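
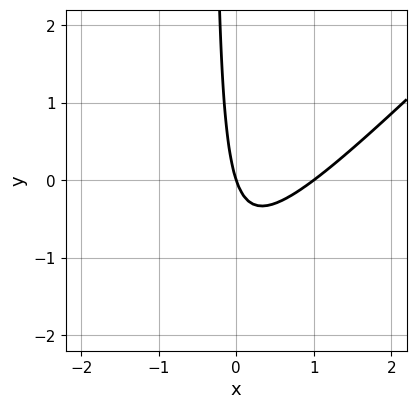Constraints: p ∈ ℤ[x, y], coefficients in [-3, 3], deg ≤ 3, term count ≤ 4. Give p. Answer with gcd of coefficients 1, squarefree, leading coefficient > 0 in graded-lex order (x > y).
3*x^2 - 3*x*y - 3*x - y

deg p = 2. A generic line meets the curve in up to 2 points.
Against the integer gridlines: it meets the y-axis at y = 0 (among the integer gridlines); the x-axis gridline crossings are at x ∈ {0, 1}.
Assembling these constraints gives the stated polynomial.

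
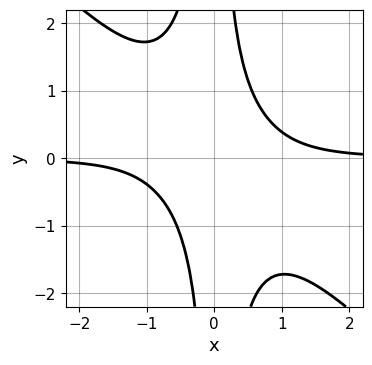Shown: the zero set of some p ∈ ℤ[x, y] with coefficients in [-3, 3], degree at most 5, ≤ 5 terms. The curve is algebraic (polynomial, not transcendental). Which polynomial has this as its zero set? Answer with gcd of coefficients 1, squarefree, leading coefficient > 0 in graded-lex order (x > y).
3*x^3*y + 3*x^2*y^2 + x*y - 2

First, the degree is 4 — no degree-3 curve has this shape.
Then, observable constraints: no y-intercept at any integer in the box; it misses every integer gridline on the x-axis.
Finally, solving for integer coefficients yields p as stated.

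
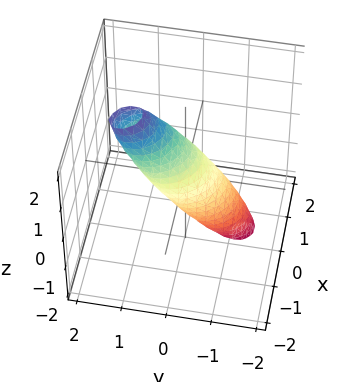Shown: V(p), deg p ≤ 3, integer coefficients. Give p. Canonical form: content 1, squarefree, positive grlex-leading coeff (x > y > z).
(a) The degree is 2 — the shape is more complex than any degree-1 surface.
(b) Against the integer gridlines: among the integer gridlines, it crosses the z-axis at z ∈ {-1, 1}.
(c) Assembling these constraints gives the stated polynomial.

3*x^2 + 2*x*y + 3*y^2 - 3*y*z + z^2 - 1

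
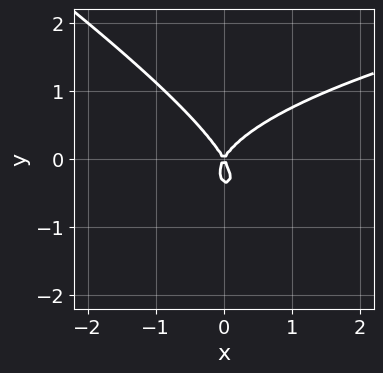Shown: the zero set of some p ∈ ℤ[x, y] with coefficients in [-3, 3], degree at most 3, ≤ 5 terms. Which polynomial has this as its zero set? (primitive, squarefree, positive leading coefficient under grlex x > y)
2*x*y^2 + 3*y^3 - 3*x^2 + y^2

(a) deg p = 3. The shape is more complex than any degree-2 curve.
(b) Checking where it meets the axes: it meets the y-axis at y = 0 (among the integer gridlines); one x-axis crossing is at x = 0.
(c) Together with the visible shape, these determine p as stated.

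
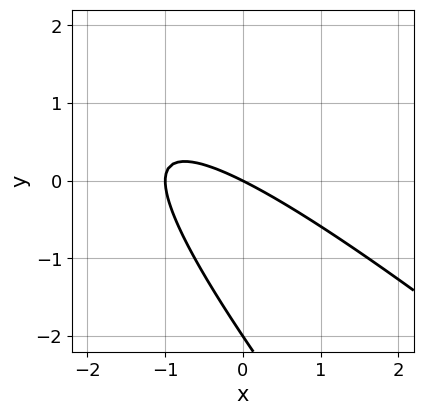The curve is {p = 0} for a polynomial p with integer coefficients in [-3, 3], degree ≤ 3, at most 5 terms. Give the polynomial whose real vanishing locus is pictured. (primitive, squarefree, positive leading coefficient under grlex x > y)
x^2 + 2*x*y + y^2 + x + 2*y

(a) Degree: the shape is more complex than any degree-1 curve, so deg p = 2.
(b) From the visible intercepts: among the integer gridlines, it crosses the x-axis at x ∈ {-1, 0}; the y-axis gridline crossings are at y ∈ {-2, 0}.
(c) Together with the visible shape, these determine p as stated.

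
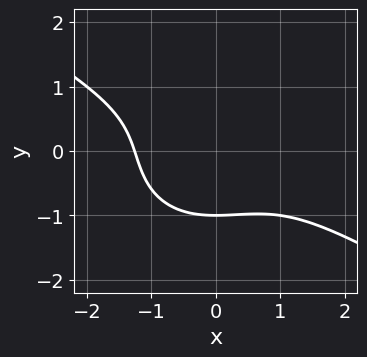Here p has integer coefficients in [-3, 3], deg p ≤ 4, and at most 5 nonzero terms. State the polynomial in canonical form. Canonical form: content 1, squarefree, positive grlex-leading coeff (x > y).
x^3 + x^2*y + 2*y^3 + 2

Degree: a generic line meets the curve in up to 3 points, so deg p = 3.
From the axis intercepts and sections: it crosses the y-axis at the gridline y = -1.
Fitting integer coefficients to these (and the overall shape) gives p.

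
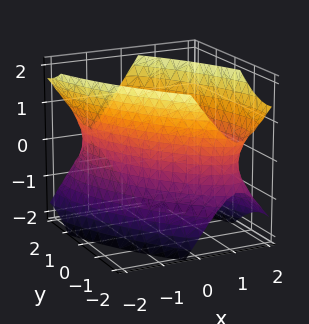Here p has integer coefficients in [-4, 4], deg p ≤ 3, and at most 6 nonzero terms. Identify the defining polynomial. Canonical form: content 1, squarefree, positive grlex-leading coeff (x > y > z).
1. Degree: a generic line meets the surface in up to 2 points, so deg p = 2.
2. Checking where it meets the axes: the x-axis gridline crossings are at x ∈ {-1, 1}; the surface avoids every integer z-axis point in the box.
3. Putting this together gives p.

2*x^2 + 2*x*y + y^2 - z^2 - 2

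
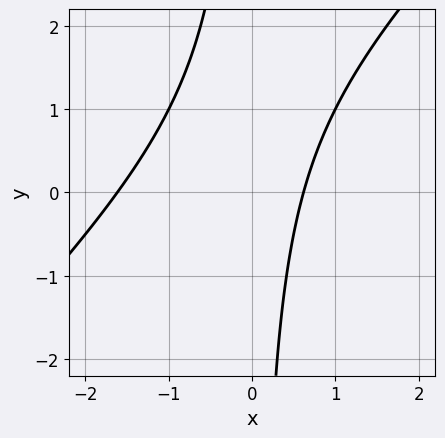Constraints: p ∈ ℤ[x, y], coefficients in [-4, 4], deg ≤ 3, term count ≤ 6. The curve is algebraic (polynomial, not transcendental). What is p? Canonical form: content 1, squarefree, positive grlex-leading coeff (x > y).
x^2 - x*y + x - 1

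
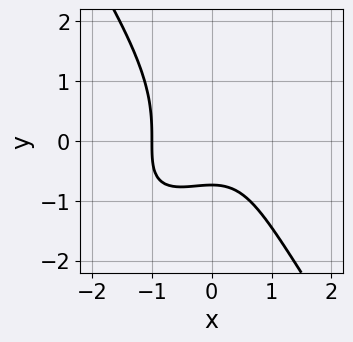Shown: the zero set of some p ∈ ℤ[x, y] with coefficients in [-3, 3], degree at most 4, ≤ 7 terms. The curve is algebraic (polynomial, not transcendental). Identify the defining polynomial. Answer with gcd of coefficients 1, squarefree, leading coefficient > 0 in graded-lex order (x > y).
3*x^3 - 3*x^2*y + 2*y^3 + 3*y + 3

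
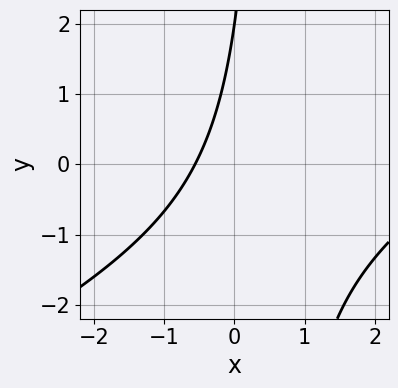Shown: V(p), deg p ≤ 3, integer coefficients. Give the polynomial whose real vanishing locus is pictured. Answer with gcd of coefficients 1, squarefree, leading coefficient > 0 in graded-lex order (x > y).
(a) Degree: the shape is more complex than any degree-1 curve, so deg p = 2.
(b) Observable constraints: one y-axis crossing is at y = 2.
(c) Fitting integer coefficients to these (and the overall shape) gives p.

x^2 - 2*x*y - 3*x + y - 2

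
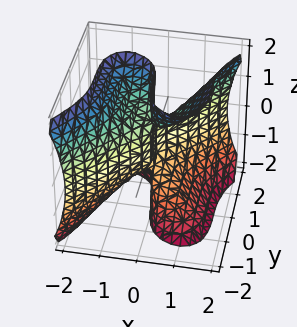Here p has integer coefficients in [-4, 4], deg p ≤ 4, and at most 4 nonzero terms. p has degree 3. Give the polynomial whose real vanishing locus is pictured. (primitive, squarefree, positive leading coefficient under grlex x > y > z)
1. deg p = 3. The shape is more complex than any degree-2 surface.
2. Against the integer gridlines: the visible z-axis segment lies entirely on the surface; one y-axis crossing is at y = 0; it meets the x-axis at x = 0 (among the integer gridlines).
3. These observations pin down the coefficients.

3*x^3 - 2*x*z^2 - 2*y^3 + x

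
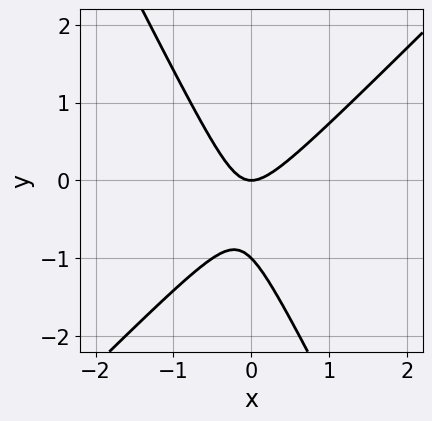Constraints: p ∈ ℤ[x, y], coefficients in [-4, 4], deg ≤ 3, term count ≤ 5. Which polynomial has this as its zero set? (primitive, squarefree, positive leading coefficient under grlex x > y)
(a) deg p = 2. A generic line meets the curve in up to 2 points.
(b) From the visible intercepts: it crosses the x-axis at the gridline x = 0; the y-axis gridline crossings are at y ∈ {-1, 0}.
(c) These observations pin down the coefficients.

2*x^2 - x*y - y^2 - y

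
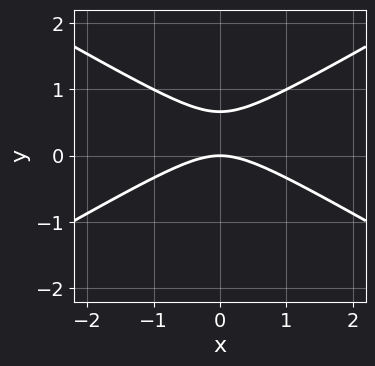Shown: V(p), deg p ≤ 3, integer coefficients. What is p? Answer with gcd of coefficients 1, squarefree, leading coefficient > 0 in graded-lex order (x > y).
x^2 - 3*y^2 + 2*y

First, degree: a generic line meets the curve in up to 2 points, so deg p = 2.
Then, symmetries: the x ↦ −x reflection is a symmetry, so x appears only in even powers.
Next, reading off the gridlines: it meets the y-axis at y = 0 (among the integer gridlines); it crosses the x-axis at the gridline x = 0.
Finally, fitting integer coefficients to these (and the overall shape) gives p.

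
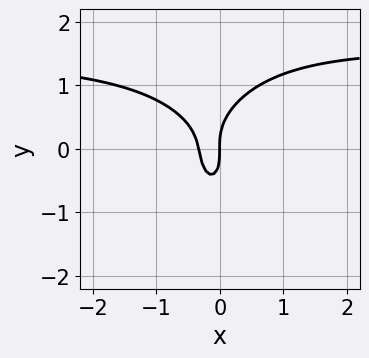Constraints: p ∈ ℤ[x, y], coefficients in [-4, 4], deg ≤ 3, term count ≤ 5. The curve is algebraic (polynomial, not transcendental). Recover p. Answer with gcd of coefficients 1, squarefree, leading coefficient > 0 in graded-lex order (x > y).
First, deg p = 3. A generic line meets the curve in up to 3 points.
Then, from the visible intercepts: it crosses the y-axis at the gridline y = 0; it crosses the x-axis at the gridline x = 0.
Finally, solving for integer coefficients yields p as stated.

2*x^2*y + y^3 - 3*x^2 - x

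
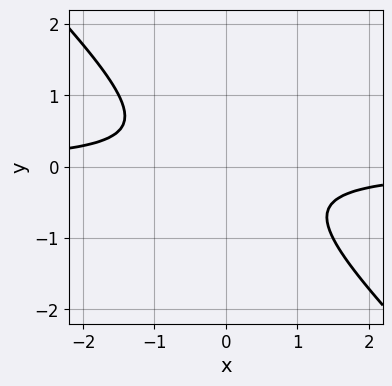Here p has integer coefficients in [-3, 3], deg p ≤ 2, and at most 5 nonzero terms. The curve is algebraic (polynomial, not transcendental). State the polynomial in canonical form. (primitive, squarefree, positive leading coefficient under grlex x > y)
2*x*y + 2*y^2 + 1

1. The degree is 2 — the shape is more complex than any degree-1 curve.
2. Reading off the gridlines: no y-intercept at any integer in the box; the curve avoids every integer x-axis point in the box.
3. These observations pin down the coefficients.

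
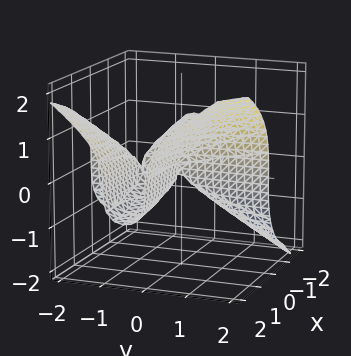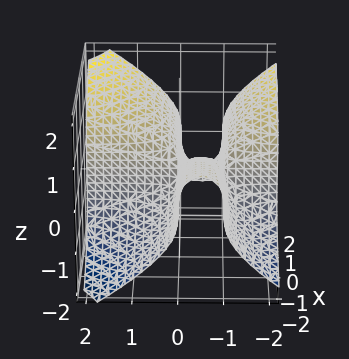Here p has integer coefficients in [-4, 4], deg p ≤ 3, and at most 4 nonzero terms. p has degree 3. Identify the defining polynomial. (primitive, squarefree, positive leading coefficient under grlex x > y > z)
x*y^2 - z^3 + x*y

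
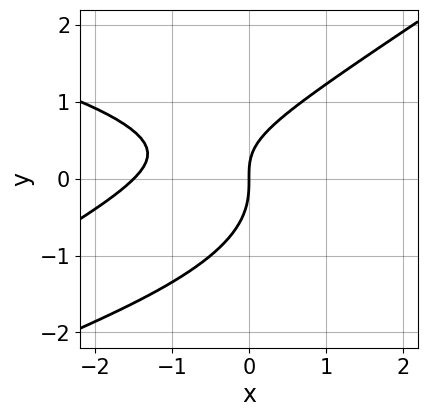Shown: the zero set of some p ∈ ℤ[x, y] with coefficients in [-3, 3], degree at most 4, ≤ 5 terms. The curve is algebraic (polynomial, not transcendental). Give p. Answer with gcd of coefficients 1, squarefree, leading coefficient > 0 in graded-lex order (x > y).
deg p = 3.
Against the integer gridlines: it crosses the y-axis at the gridline y = 0; one x-axis crossing is at x = 0.
Together with the visible shape, these determine p as stated.

2*x*y^2 - 3*y^3 + 2*x^2 - 2*x*y + 3*x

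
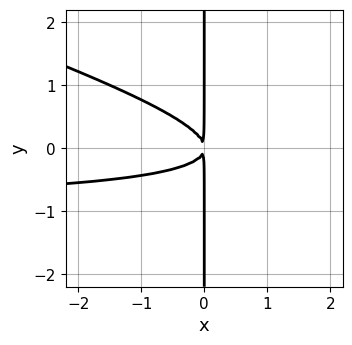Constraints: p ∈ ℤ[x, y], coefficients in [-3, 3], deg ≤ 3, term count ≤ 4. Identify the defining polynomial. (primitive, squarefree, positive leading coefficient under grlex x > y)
x^2*y + 3*x*y^2 + x^2

First, the degree is 3 — no degree-2 curve has this shape.
Then, against the integer gridlines: the visible y-axis segment lies entirely on the curve.
Finally, the integer polynomial consistent with all of this is the stated p.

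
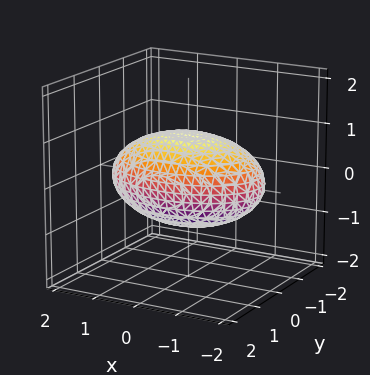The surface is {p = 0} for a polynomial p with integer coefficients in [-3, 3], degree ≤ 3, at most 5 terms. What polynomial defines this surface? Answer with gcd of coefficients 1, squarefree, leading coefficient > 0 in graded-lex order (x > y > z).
x^2 + 2*y^2 + 3*z^2 - 3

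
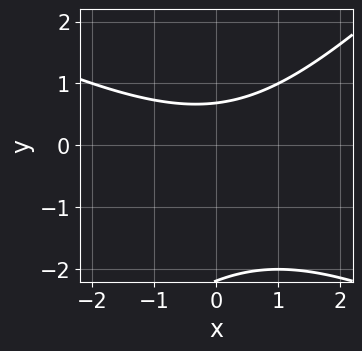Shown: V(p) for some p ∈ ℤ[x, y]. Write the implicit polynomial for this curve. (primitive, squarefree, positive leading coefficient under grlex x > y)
Degree: the shape is more complex than any degree-1 curve, so deg p = 2.
From the visible intercepts: the curve avoids every integer x-axis point in the box.
Putting this together gives p.

x^2 + x*y - 2*y^2 - 3*y + 3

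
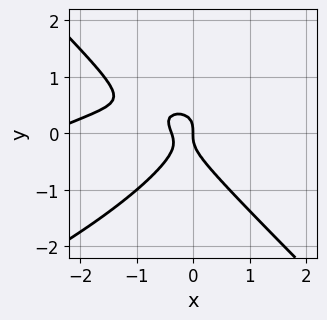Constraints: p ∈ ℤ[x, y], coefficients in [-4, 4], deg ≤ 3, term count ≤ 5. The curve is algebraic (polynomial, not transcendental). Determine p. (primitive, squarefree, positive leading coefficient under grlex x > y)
(a) Degree: the shape is more complex than any degree-2 curve, so deg p = 3.
(b) From the visible intercepts: it crosses the x-axis at the gridline x = 0; it meets the y-axis at y = 0 (among the integer gridlines).
(c) Putting this together gives p.

x^3 - 2*x^2*y + 3*y^3 + 3*x^2 + x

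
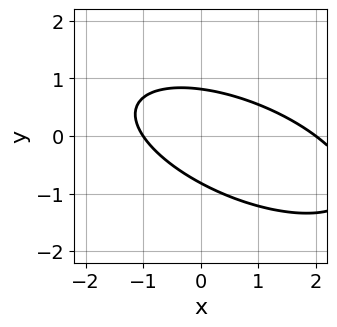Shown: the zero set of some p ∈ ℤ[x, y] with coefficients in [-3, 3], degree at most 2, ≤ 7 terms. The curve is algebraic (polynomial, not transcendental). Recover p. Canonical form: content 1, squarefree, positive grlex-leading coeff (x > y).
(a) Degree: a generic line meets the curve in up to 2 points, so deg p = 2.
(b) Observable constraints: the x-axis gridline crossings are at x ∈ {-1, 2}.
(c) Solving for integer coefficients yields p as stated.

x^2 + 2*x*y + 3*y^2 - x - 2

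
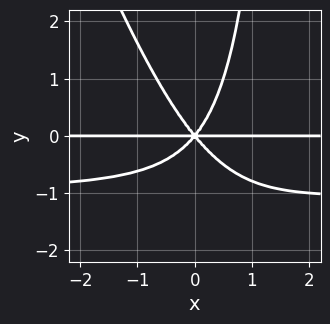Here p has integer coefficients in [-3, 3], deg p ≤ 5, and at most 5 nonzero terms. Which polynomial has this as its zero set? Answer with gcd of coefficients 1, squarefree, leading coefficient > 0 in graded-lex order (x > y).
3*x^2*y^2 + x*y^3 + 3*x^2*y - 2*y^3

(a) deg p = 4. A generic line meets the curve in up to 4 points.
(b) Against the integer gridlines: it meets the y-axis at y = 0 (among the integer gridlines); every point of the x-axis in the box is on the curve.
(c) Matching integer coefficients to the picture gives p.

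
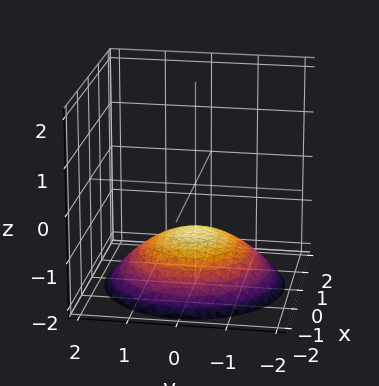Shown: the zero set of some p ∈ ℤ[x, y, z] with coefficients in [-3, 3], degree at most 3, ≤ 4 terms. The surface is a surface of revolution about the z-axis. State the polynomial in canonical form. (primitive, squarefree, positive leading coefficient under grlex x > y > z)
(a) The degree is 2 — a generic line meets the surface in up to 2 points.
(b) Symmetry: every cross-section ⟂ z is a circle, so x, y appear only via x² + y².
(c) From the visible intercepts: a circular section at z = -2 has radius between 1 and 2; it crosses the z-axis at the gridline z = -1; it misses every integer gridline on the y-axis; no x-intercept at any integer in the box.
(d) Fitting integer coefficients to these (and the overall shape) gives p.

x^2 + y^2 + 3*z + 3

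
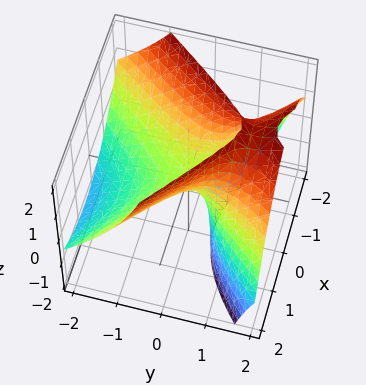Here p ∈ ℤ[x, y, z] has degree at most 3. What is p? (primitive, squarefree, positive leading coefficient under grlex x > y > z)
2*x^2 + x*y - 2*y^2 + 3*y*z - 2*z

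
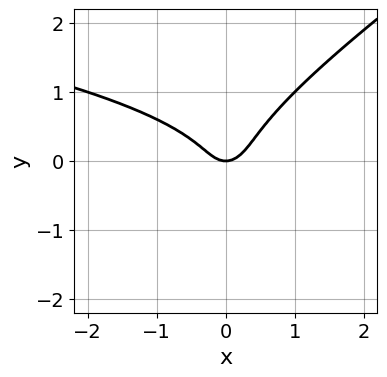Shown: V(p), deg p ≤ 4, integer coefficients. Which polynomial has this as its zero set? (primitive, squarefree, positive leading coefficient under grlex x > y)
2*x*y^2 - 3*y^3 + 2*x^2 - y

(a) The degree is 3 — a generic line meets the curve in up to 3 points.
(b) From the visible intercepts: one x-axis crossing is at x = 0; one y-axis crossing is at y = 0.
(c) Matching integer coefficients to the picture gives p.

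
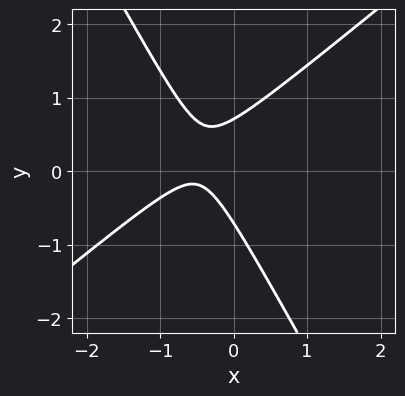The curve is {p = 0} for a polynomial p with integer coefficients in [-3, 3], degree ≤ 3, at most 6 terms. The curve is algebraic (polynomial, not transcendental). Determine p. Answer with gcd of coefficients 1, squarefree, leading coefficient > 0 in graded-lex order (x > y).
(a) deg p = 2. No degree-1 curve has this shape.
(b) Checking where it meets the axes: no x-intercept at any integer in the box.
(c) The integer polynomial consistent with all of this is the stated p.

3*x^2 - 2*x*y - 2*y^2 + 3*x + 1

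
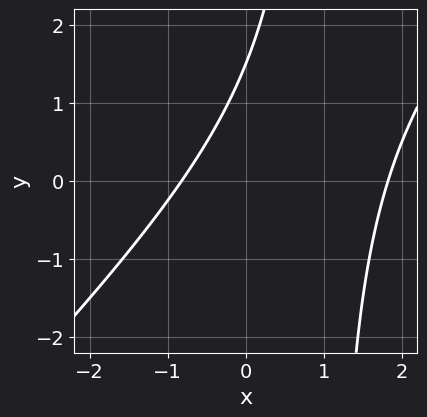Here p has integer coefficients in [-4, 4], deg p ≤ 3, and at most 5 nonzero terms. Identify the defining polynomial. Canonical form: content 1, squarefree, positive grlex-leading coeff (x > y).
2*x^2 - 2*x*y - 2*x + 2*y - 3

1. The degree is 2 — no degree-1 curve has this shape.
2. The integer polynomial consistent with all of this is the stated p.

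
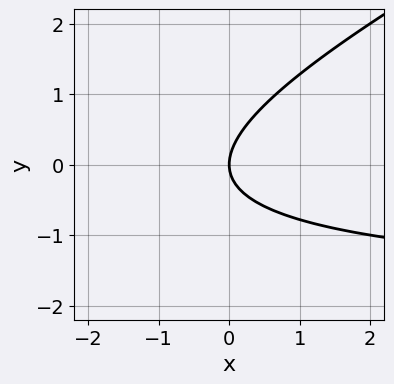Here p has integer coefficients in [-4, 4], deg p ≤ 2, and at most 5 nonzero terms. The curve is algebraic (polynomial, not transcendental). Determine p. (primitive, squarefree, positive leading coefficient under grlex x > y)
x*y - 2*y^2 + 2*x

First, the degree is 2 — a generic line meets the curve in up to 2 points.
Next, against the integer gridlines: one y-axis crossing is at y = 0; it crosses the x-axis at the gridline x = 0.
Finally, these observations pin down the coefficients.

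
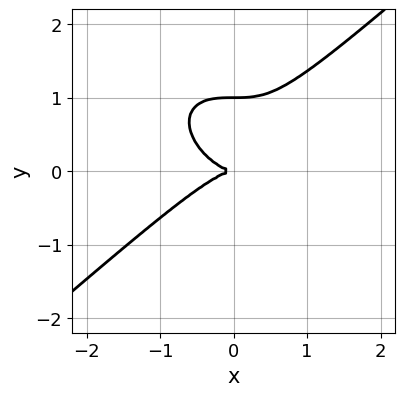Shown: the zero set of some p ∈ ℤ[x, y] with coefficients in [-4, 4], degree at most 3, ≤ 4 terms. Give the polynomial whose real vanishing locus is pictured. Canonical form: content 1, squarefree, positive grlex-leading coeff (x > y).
2*x^3 - 3*y^3 + 3*y^2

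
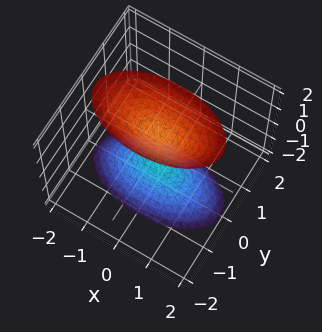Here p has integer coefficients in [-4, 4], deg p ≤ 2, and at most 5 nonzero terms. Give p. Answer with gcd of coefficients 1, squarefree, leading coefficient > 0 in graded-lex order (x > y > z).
1. I count 2 distinct pieces. Treating them together as one polynomial.
2. deg p = 2. Two separate bowl-shaped sheets opening away from each other; a quadric.
3. Symmetries: it's symmetric under y → −y, forcing even powers of y; it's symmetric under z → −z, forcing even powers of z; mirror symmetry x ↦ −x ⇒ only even powers of x.
4. Checking where it meets the axes: it misses every integer gridline on the y-axis; no x-intercept at any integer in the box; among the integer gridlines, it crosses the z-axis at z ∈ {-1, 1}.
5. The integer polynomial consistent with all of this is the stated p.

x^2 + 3*y^2 - z^2 + 1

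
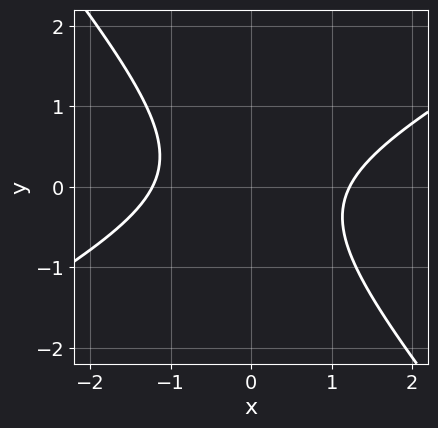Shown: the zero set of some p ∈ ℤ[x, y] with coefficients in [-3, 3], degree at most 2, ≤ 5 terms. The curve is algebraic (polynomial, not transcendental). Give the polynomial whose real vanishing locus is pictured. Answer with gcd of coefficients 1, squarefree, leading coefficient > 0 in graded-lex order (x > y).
2*x^2 - 2*x*y - 3*y^2 - 3

deg p = 2. No degree-1 curve has this shape.
Observable constraints: it misses every integer gridline on the y-axis.
Solving for integer coefficients yields p as stated.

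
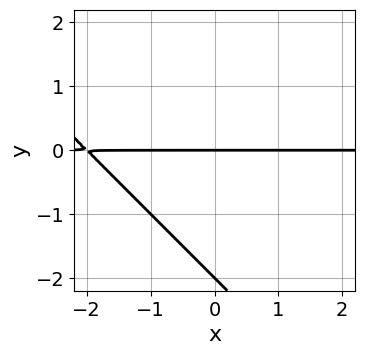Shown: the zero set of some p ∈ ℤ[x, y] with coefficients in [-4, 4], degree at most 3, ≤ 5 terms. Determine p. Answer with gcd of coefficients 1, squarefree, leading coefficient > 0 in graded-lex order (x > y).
1. deg p = 2. A generic line meets the curve in up to 2 points.
2. Observable constraints: the visible x-axis segment lies entirely on the curve; the y-axis gridline crossings are at y ∈ {-2, 0}.
3. The integer polynomial consistent with all of this is the stated p.

x*y + y^2 + 2*y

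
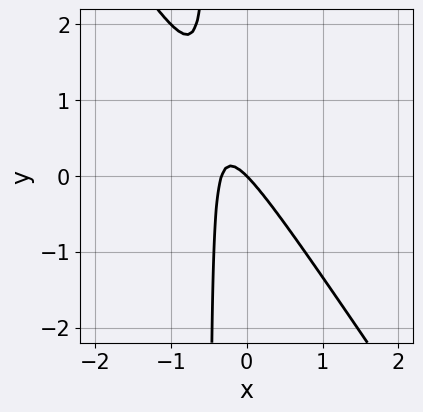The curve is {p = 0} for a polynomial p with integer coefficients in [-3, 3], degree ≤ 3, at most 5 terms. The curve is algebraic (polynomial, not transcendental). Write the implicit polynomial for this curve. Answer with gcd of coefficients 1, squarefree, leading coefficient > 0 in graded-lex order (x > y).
3*x^2 + 2*x*y + x + y

(a) The degree is 2 — no degree-1 curve has this shape.
(b) Checking where it meets the axes: it crosses the y-axis at the gridline y = 0; it crosses the x-axis at the gridline x = 0.
(c) Solving for integer coefficients yields p as stated.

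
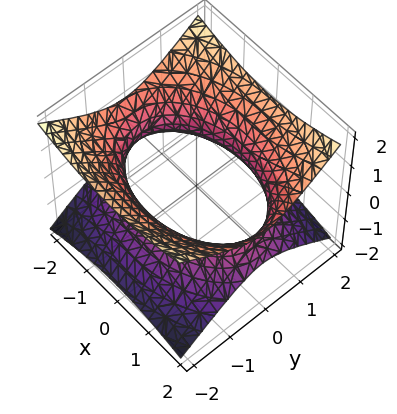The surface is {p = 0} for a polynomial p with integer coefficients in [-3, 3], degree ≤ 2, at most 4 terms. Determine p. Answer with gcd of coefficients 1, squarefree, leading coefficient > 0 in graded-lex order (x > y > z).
(a) The degree is 2 — an hourglass — one-sheet hyperboloid; a quadric.
(b) Symmetries: mirror symmetry y ↦ −y ⇒ only even powers of y; the x ↦ −x reflection is a symmetry, so x appears only in even powers; it's symmetric under z → −z, forcing even powers of z.
(c) From the axis intercepts and sections: the surface avoids every integer z-axis point in the box.
(d) Assembling these constraints gives the stated polynomial.

x^2 + 2*y^2 - 3*z^2 - 3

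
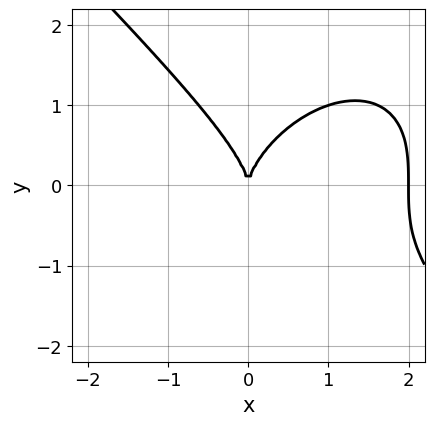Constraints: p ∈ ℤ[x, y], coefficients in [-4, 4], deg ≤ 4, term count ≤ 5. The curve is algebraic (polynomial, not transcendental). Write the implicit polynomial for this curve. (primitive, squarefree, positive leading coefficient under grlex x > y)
x^3 + y^3 - 2*x^2

1. The degree is 3 — a generic line meets the curve in up to 3 points.
2. Checking where it meets the axes: one y-axis crossing is at y = 0; the x-axis gridline crossings are at x ∈ {0, 2}.
3. These observations pin down the coefficients.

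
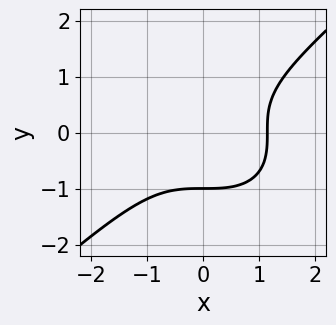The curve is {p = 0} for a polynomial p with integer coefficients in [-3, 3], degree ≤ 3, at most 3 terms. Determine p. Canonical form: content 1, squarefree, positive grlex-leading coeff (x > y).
1. deg p = 3.
2. Reading off the gridlines: it meets the y-axis at y = -1 (among the integer gridlines).
3. These observations pin down the coefficients.

2*x^3 - 3*y^3 - 3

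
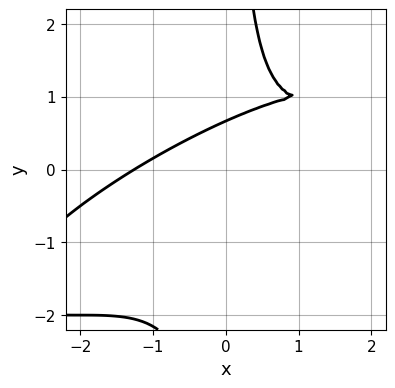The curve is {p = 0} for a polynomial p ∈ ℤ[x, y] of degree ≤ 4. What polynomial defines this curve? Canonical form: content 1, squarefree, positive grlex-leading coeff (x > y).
x^3 - 3*x^2*y + 3*x*y^2 - 3*y + 2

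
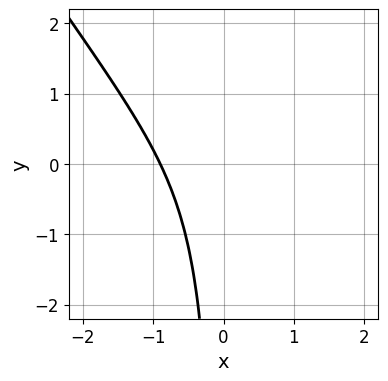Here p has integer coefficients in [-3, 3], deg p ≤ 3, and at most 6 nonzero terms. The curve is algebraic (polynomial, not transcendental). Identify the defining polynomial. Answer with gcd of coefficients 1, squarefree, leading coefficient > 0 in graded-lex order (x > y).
3*x^3 + 2*x^2*y - x^2 - 3*x*y + 3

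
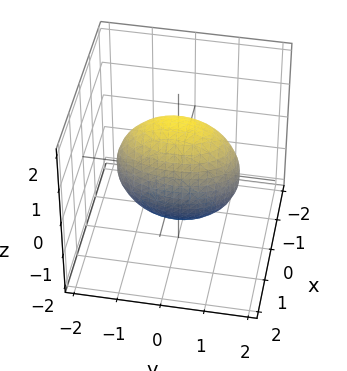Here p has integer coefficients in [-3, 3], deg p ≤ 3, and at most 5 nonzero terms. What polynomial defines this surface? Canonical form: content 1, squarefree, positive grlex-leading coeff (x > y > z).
3*x^2 + y^2 + z^2 - 2

The degree is 2 — a closed, bounded, convex surface; a quadric.
Symmetries: mirror symmetry x ↦ −x ⇒ only even powers of x; mirror symmetry y ↦ −y ⇒ only even powers of y; it's symmetric under z → −z, forcing even powers of z.
Putting this together gives p.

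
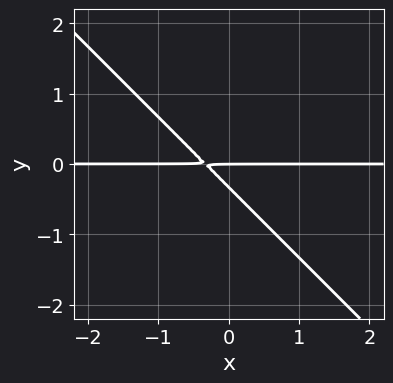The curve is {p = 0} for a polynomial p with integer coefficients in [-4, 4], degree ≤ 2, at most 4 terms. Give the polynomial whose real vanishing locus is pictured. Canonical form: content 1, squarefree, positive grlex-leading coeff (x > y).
(a) Degree: a generic line meets the curve in up to 2 points, so deg p = 2.
(b) From the axis intercepts and sections: one y-axis crossing is at y = 0; every point of the x-axis in the box is on the curve.
(c) Fitting integer coefficients to these (and the overall shape) gives p.

3*x*y + 3*y^2 + y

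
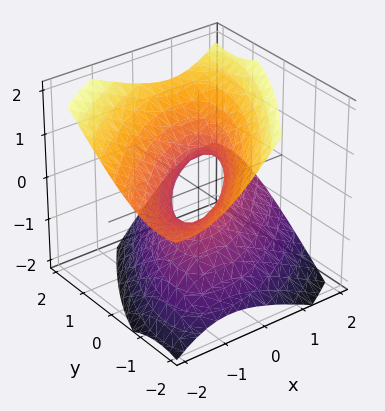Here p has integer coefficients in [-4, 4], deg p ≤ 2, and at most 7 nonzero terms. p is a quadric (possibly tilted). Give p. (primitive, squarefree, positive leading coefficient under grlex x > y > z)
2*x^2 - 3*x*y + 2*x*z + 2*y^2 - 3*z^2 - 1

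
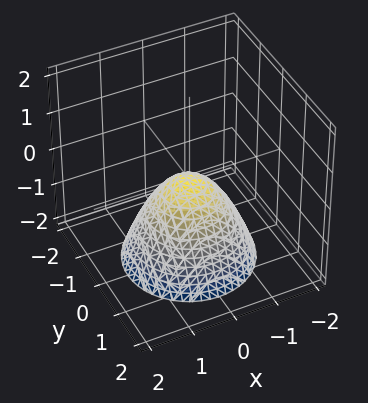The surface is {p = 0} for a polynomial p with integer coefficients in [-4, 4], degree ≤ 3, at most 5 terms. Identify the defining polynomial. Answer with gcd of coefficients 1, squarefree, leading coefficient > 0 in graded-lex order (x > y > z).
x^2 + y^2 + z

First, degree: a single bowl opening along one axis; a quadric, so deg p = 2.
Next, symmetries: rotational symmetry about the z-axis ⇒ p depends on x, y only through x² + y².
Then, checking where it meets the axes: it crosses the x-axis at the gridline x = 0; it crosses the z-axis at the gridline z = 0.
Finally, matching integer coefficients to the picture gives p.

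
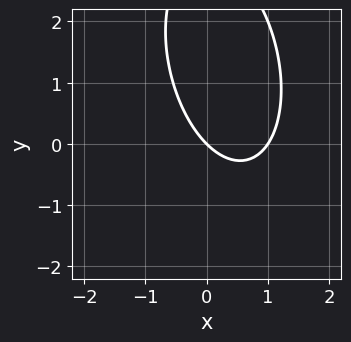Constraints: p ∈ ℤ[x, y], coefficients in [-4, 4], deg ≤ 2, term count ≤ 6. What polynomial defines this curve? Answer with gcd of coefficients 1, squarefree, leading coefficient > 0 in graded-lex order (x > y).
3*x^2 + x*y + y^2 - 3*x - 3*y

First, deg p = 2. A generic line meets the curve in up to 2 points.
Next, reading off the gridlines: among the integer gridlines, it crosses the x-axis at x ∈ {0, 1}; one y-axis crossing is at y = 0.
Finally, the integer polynomial consistent with all of this is the stated p.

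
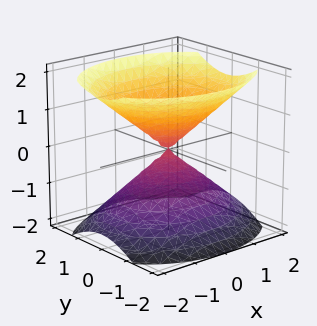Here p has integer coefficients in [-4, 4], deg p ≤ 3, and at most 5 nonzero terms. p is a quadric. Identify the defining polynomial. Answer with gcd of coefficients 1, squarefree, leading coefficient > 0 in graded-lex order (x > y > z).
2*x^2 + 3*y^2 - 3*z^2

First, there are 2 components.
Then, deg p = 2.
Then, symmetries: mirror symmetry z ↦ −z ⇒ only even powers of z; it's symmetric under y → −y, forcing even powers of y; it's symmetric under x → −x, forcing even powers of x.
Then, reading off the gridlines: it meets the y-axis at y = 0 (among the integer gridlines); one z-axis crossing is at z = 0; one x-axis crossing is at x = 0.
Finally, solving for integer coefficients yields p as stated.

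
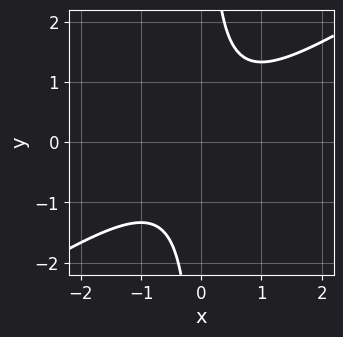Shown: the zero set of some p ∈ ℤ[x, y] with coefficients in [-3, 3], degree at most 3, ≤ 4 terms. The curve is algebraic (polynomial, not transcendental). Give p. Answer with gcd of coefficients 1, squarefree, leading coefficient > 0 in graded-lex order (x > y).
2*x^2 - 3*x*y + 2

First, deg p = 2. A generic line meets the curve in up to 2 points.
Next, from the visible intercepts: the curve avoids every integer x-axis point in the box; no y-intercept at any integer in the box.
Finally, putting this together gives p.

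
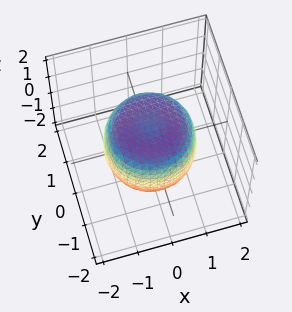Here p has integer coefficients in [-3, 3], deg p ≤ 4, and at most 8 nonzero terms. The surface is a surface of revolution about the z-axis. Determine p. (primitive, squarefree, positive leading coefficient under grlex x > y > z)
First, degree: the shape is more complex than any degree-3 surface, so deg p = 4.
Then, symmetries: rotational symmetry about the z-axis ⇒ p depends on x, y only through x² + y².
Then, from the visible intercepts: a circular section at z = -1 has radius exactly 1; the z-axis gridline crossings are at z ∈ {-1, 1}.
Finally, matching integer coefficients to the picture gives p.

x^4 + 2*x^2*y^2 + y^4 - x^2 - y^2 + z^2 - 1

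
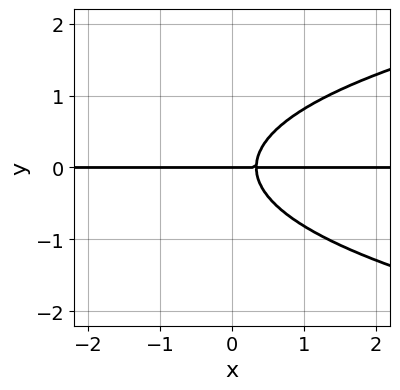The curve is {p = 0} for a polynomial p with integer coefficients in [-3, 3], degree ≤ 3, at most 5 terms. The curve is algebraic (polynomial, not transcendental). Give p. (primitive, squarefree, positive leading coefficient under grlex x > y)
3*y^3 - 3*x*y + y

First, deg p = 3.
Then, checking where it meets the axes: the visible x-axis segment lies entirely on the curve; it crosses the y-axis at the gridline y = 0.
Finally, together with the visible shape, these determine p as stated.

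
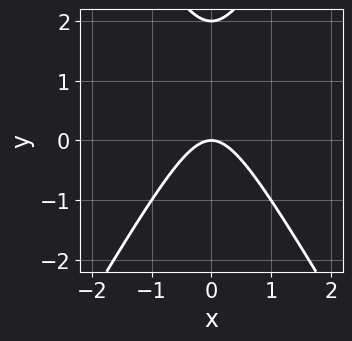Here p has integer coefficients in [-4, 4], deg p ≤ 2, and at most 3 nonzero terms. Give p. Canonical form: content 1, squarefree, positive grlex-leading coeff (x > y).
3*x^2 - y^2 + 2*y

1. deg p = 2.
2. Symmetries: it's symmetric under x → −x, forcing even powers of x.
3. Against the integer gridlines: the y-axis gridline crossings are at y ∈ {0, 2}; it crosses the x-axis at the gridline x = 0.
4. Fitting integer coefficients to these (and the overall shape) gives p.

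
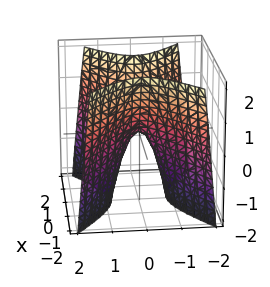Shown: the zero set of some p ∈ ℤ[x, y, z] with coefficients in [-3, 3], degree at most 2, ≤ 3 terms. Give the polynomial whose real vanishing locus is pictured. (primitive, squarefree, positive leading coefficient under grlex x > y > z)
2*x^2 - 3*y^2 - z

First, the degree is 2 — a saddle surface; a quadric.
Next, symmetries: mirror symmetry y ↦ −y ⇒ only even powers of y; it's symmetric under x → −x, forcing even powers of x.
Next, checking where it meets the axes: it meets the x-axis at x = 0 (among the integer gridlines); it meets the y-axis at y = 0 (among the integer gridlines); it crosses the z-axis at the gridline z = 0.
Finally, the integer polynomial consistent with all of this is the stated p.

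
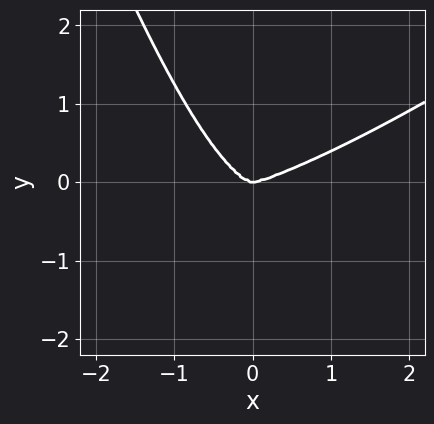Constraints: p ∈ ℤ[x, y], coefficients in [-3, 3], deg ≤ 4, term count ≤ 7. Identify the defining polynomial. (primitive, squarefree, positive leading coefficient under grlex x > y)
x^4 - 3*x^3*y + 2*x^2*y^2 + x*y^3 - 3*y^3

First, deg p = 4.
Then, reading off the gridlines: one x-axis crossing is at x = 0; it crosses the y-axis at the gridline y = 0.
Finally, fitting integer coefficients to these (and the overall shape) gives p.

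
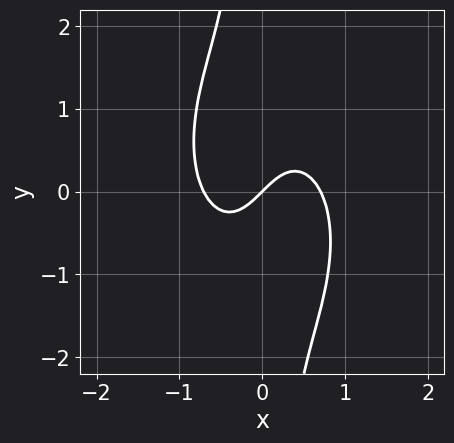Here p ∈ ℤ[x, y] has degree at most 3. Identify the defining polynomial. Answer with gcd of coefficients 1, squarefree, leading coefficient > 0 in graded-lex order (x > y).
Degree: the shape is more complex than any degree-2 curve, so deg p = 3.
Against the integer gridlines: one y-axis crossing is at y = 0; it crosses the x-axis at the gridline x = 0.
Assembling these constraints gives the stated polynomial.

2*x^3 + x*y^2 - x + y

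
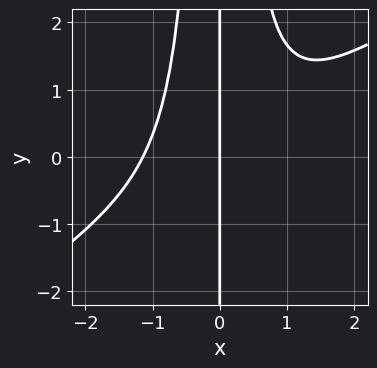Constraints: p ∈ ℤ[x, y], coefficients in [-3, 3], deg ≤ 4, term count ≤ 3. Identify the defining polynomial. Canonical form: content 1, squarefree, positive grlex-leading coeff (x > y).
2*x^4 - 3*x^3*y + 3*x

The degree is 4 — a generic line meets the curve in up to 4 points.
From the axis intercepts and sections: it crosses the x-axis at the gridline x = 0; every point of the y-axis in the box is on the curve.
Solving for integer coefficients yields p as stated.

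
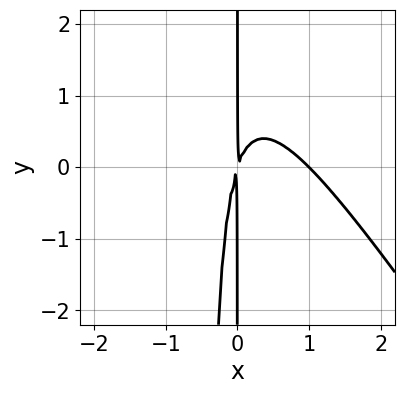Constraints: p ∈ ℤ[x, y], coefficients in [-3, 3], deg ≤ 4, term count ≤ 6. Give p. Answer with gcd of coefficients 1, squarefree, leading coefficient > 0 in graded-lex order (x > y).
1. Degree: no degree-2 curve has this shape, so deg p = 3.
2. Checking where it meets the axes: it crosses the x-axis at the gridline x = 1; the visible y-axis segment lies entirely on the curve.
3. Fitting integer coefficients to these (and the overall shape) gives p.

3*x^3 + 2*x^2*y - 3*x^2 + x*y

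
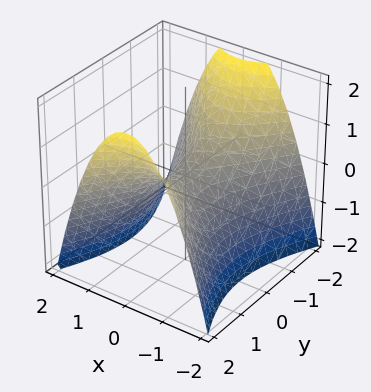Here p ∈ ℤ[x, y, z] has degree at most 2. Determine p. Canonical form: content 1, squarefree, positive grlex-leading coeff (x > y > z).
2*x^2 - y^2 + 2*z

1. deg p = 2. A hyperbolic paraboloid; a quadric.
2. Symmetries: it's symmetric under x → −x, forcing even powers of x; the y ↦ −y reflection is a symmetry, so y appears only in even powers.
3. Observable constraints: one z-axis crossing is at z = 0; it crosses the y-axis at the gridline y = 0.
4. Putting this together gives p.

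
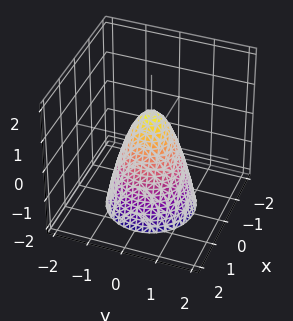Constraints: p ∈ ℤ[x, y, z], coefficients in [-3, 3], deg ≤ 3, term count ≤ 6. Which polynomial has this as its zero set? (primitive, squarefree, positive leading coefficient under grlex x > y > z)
First, degree: no degree-1 surface has this shape, so deg p = 2.
Next, symmetries: the z-axis is an axis of rotation, so x and y enter only as x² + y².
Next, from the axis intercepts and sections: it meets the z-axis at z = 1 (among the integer gridlines); a circular section at z = 0 has radius between 0 and 1.
Finally, putting this together gives p.

2*x^2 + 2*y^2 + z - 1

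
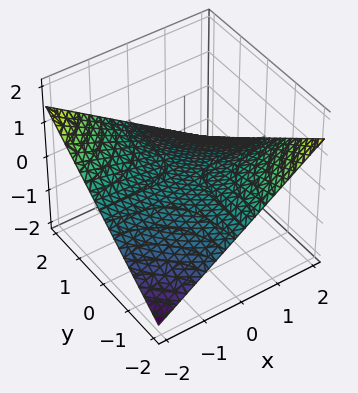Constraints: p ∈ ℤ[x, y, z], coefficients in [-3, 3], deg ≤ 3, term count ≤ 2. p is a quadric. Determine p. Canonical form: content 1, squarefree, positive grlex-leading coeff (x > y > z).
x*y + 3*z

Degree: a saddle surface; a quadric, so deg p = 2.
Reading off the gridlines: every point of the x-axis in the box is on the surface; every point of the y-axis in the box is on the surface.
Together with the visible shape, these determine p as stated.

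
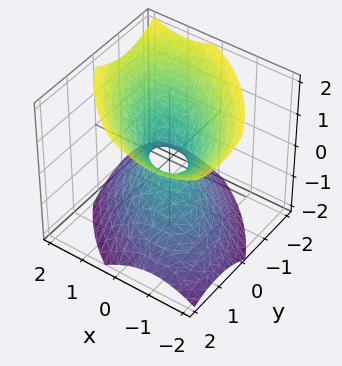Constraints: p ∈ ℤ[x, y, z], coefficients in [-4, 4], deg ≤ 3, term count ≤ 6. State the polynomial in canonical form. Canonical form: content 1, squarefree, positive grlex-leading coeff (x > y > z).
3*x^2 + 3*x*y + 3*y^2 - 3*z^2 - 1

Degree: a generic line meets the surface in up to 2 points, so deg p = 2.
Reading off the gridlines: no z-intercept at any integer in the box.
The integer polynomial consistent with all of this is the stated p.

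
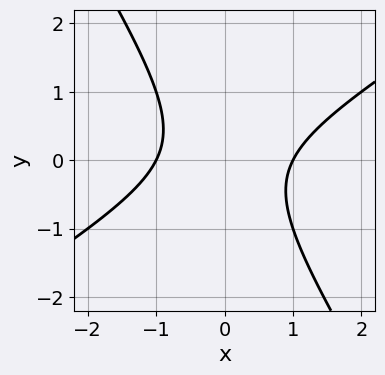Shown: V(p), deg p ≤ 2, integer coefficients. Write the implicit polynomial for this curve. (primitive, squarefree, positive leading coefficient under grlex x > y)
The degree is 2 — a generic line meets the curve in up to 2 points.
Reading off the gridlines: the x-axis gridline crossings are at x ∈ {-1, 1}; the curve avoids every integer y-axis point in the box.
Together with the visible shape, these determine p as stated.

x^2 - x*y - y^2 - 1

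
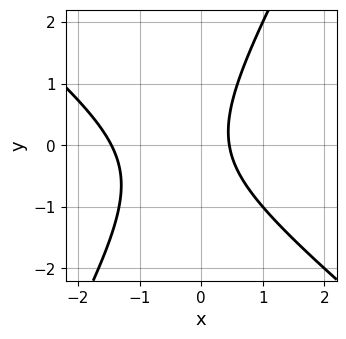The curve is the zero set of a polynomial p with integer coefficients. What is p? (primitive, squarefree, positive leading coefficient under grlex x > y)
3*x^2 + 2*x*y - 2*y^2 + 3*x - 2

First, degree: a generic line meets the curve in up to 2 points, so deg p = 2.
Then, observable constraints: no y-intercept at any integer in the box.
Finally, assembling these constraints gives the stated polynomial.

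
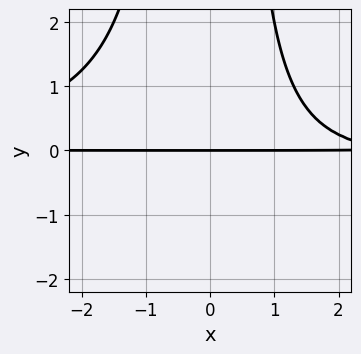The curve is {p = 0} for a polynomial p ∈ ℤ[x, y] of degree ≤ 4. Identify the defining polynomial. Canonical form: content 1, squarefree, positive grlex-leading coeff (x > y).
First, degree: no degree-3 curve has this shape, so deg p = 4.
Then, from the axis intercepts and sections: the visible x-axis segment lies entirely on the curve; it crosses the y-axis at the gridline y = 0.
Finally, solving for integer coefficients yields p as stated.

x^2*y^2 + x*y - 3*y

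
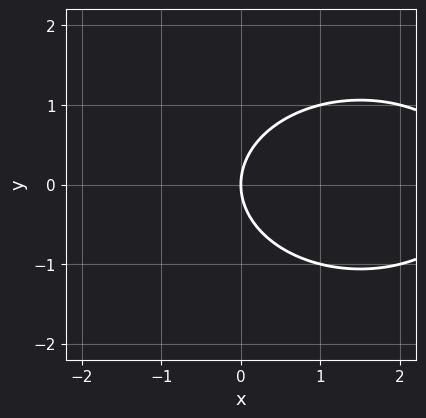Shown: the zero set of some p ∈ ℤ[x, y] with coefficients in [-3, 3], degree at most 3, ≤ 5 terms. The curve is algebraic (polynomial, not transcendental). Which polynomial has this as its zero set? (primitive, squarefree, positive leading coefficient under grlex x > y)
x^2 + 2*y^2 - 3*x

deg p = 2.
Symmetries: it's symmetric under y → −y, forcing even powers of y.
From the visible intercepts: it meets the x-axis at x = 0 (among the integer gridlines); it crosses the y-axis at the gridline y = 0.
Assembling these constraints gives the stated polynomial.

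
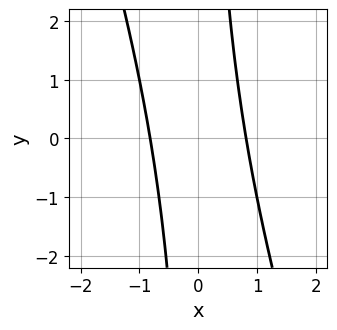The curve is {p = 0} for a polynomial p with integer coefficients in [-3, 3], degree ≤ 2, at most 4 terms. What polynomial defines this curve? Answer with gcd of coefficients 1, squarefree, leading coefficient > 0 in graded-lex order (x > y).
First, degree: no degree-1 curve has this shape, so deg p = 2.
Then, observable constraints: no y-intercept at any integer in the box.
Finally, assembling these constraints gives the stated polynomial.

3*x^2 + x*y - 2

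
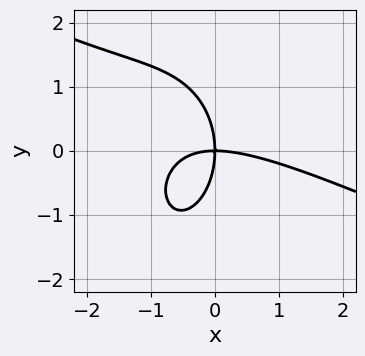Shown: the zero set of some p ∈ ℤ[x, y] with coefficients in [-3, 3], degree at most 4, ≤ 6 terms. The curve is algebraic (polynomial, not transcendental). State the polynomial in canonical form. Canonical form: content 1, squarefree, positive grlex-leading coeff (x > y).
x^3 + 2*x^2*y + y^3 + 3*x*y

deg p = 3. The shape is more complex than any degree-2 curve.
From the axis intercepts and sections: it meets the y-axis at y = 0 (among the integer gridlines); it meets the x-axis at x = 0 (among the integer gridlines).
These observations pin down the coefficients.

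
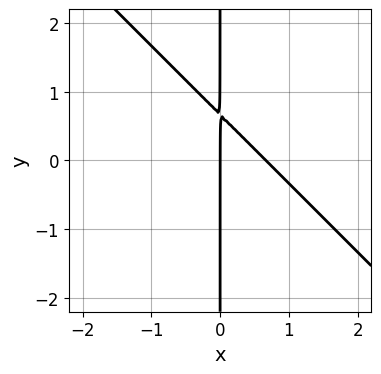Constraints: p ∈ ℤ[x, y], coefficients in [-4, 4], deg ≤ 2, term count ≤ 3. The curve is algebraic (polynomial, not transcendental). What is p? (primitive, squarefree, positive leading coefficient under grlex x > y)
3*x^2 + 3*x*y - 2*x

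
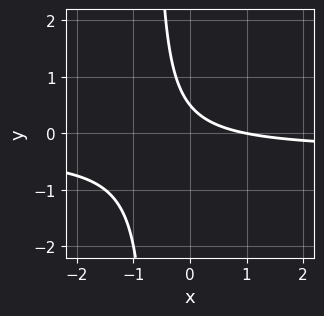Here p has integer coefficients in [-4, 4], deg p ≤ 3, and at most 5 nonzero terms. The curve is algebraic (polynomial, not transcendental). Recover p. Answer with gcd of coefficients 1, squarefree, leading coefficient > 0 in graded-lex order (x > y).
3*x*y + x + 2*y - 1

(a) The degree is 2 — the shape is more complex than any degree-1 curve.
(b) From the axis intercepts and sections: one x-axis crossing is at x = 1.
(c) Assembling these constraints gives the stated polynomial.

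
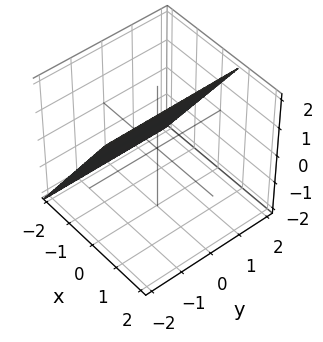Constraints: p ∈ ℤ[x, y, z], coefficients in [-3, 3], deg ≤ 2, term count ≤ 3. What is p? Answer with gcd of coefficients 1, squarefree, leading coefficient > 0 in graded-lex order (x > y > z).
(a) deg p = 1.
(b) Against the integer gridlines: it meets the z-axis at z = 1 (among the integer gridlines); no y-intercept at any integer in the box.
(c) Solving for integer coefficients yields p as stated.

3*x - 2*z + 2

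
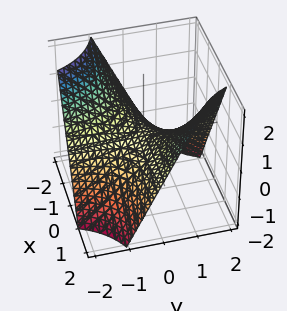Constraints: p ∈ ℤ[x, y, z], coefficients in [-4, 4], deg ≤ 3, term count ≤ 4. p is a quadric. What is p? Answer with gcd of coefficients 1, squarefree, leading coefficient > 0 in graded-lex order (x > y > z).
deg p = 2. A saddle surface; a quadric.
From the axis intercepts and sections: every point of the x-axis in the box is on the surface; the visible y-axis segment lies entirely on the surface; it crosses the z-axis at the gridline z = 0.
Solving for integer coefficients yields p as stated.

x*y - z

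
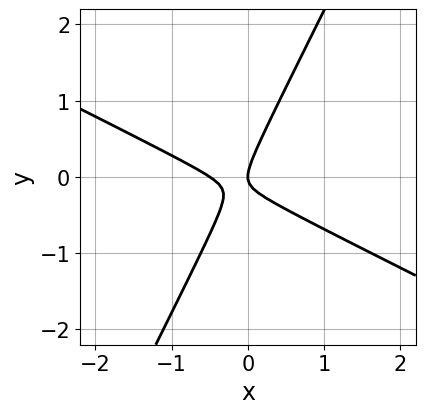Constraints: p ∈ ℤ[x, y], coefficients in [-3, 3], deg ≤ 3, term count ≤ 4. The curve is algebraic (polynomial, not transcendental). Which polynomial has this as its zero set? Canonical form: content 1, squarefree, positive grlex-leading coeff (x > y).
2*x^2 + 3*x*y - 2*y^2 + x

deg p = 2.
Observable constraints: it meets the y-axis at y = 0 (among the integer gridlines); it meets the x-axis at x = 0 (among the integer gridlines).
Putting this together gives p.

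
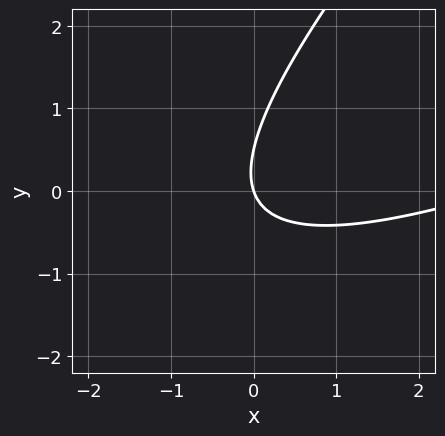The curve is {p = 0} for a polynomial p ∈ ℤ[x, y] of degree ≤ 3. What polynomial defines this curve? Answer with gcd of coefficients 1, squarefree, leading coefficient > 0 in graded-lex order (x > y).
x^2 - 3*x*y + 2*y^2 - 3*x - y

(a) The degree is 2 — no degree-1 curve has this shape.
(b) From the visible intercepts: it crosses the y-axis at the gridline y = 0; it crosses the x-axis at the gridline x = 0.
(c) The integer polynomial consistent with all of this is the stated p.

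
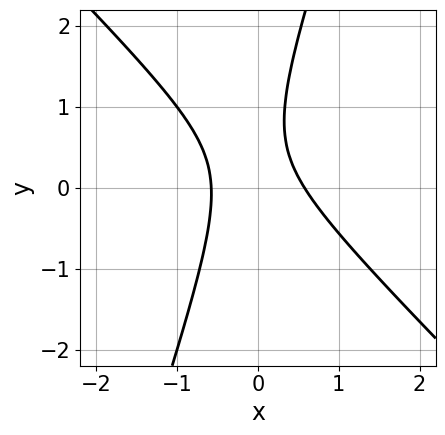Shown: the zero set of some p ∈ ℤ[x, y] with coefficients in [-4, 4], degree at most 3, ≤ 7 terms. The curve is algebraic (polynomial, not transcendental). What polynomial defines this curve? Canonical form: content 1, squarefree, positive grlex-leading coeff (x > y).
First, the degree is 2 — no degree-1 curve has this shape.
Next, observable constraints: it misses every integer gridline on the y-axis.
Finally, putting this together gives p.

3*x^2 + 2*x*y - y^2 + y - 1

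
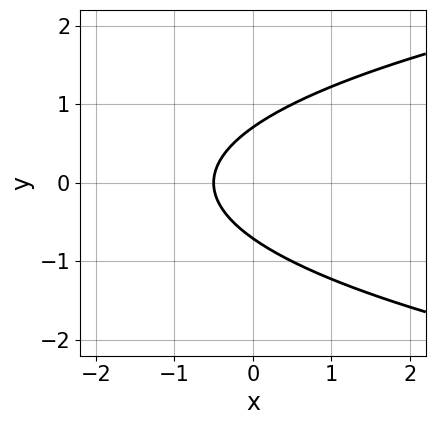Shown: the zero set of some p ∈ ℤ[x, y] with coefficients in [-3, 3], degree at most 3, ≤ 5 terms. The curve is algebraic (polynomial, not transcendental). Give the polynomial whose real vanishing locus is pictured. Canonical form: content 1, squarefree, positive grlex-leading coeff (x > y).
2*y^2 - 2*x - 1

1. The degree is 2 — the shape is more complex than any degree-1 curve.
2. Symmetries: mirror symmetry y ↦ −y ⇒ only even powers of y.
3. The integer polynomial consistent with all of this is the stated p.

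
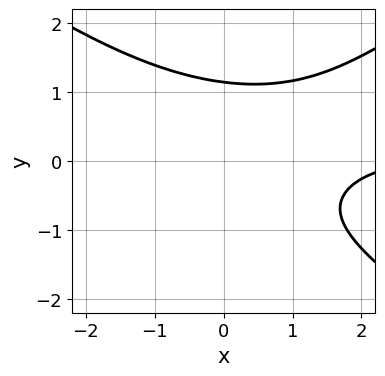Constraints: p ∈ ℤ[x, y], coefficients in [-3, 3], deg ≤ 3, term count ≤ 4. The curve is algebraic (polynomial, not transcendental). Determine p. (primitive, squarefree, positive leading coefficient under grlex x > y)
(a) The degree is 3 — the shape is more complex than any degree-2 curve.
(b) From the visible intercepts: the curve avoids every integer x-axis point in the box.
(c) Assembling these constraints gives the stated polynomial.

x^2*y - 2*y^3 - x + 3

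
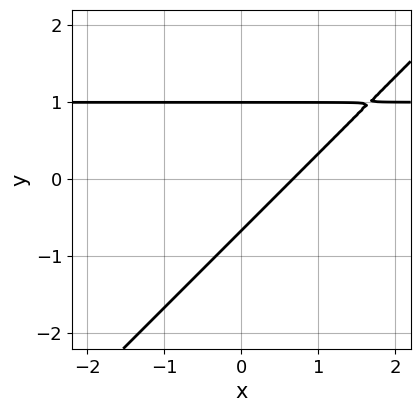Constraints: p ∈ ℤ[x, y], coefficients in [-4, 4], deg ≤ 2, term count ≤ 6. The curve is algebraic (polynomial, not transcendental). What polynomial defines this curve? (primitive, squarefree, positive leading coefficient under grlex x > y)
3*x*y - 3*y^2 - 3*x + y + 2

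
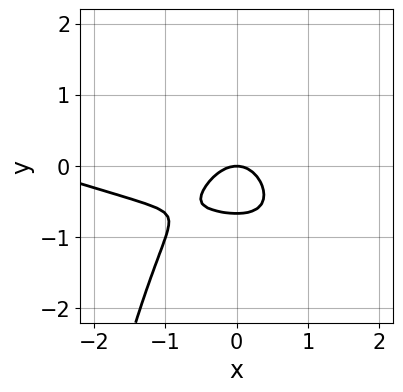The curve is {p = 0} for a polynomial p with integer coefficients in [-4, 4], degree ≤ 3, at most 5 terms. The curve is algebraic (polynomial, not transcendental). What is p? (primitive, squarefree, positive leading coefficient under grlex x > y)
x^3 + 3*x^2*y + 3*x^2 + 3*y^2 + 2*y

The degree is 3 — no degree-2 curve has this shape.
Reading off the gridlines: it meets the y-axis at y = 0 (among the integer gridlines); it meets the x-axis at x = 0 (among the integer gridlines).
Assembling these constraints gives the stated polynomial.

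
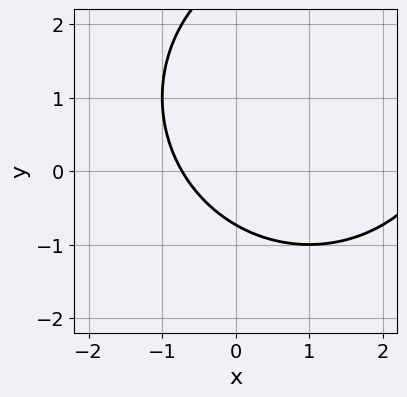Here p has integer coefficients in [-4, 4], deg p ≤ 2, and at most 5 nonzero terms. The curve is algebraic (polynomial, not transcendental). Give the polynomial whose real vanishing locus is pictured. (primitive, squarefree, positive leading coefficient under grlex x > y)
x^2 + y^2 - 2*x - 2*y - 2

deg p = 2. No degree-1 curve has this shape.
The integer polynomial consistent with all of this is the stated p.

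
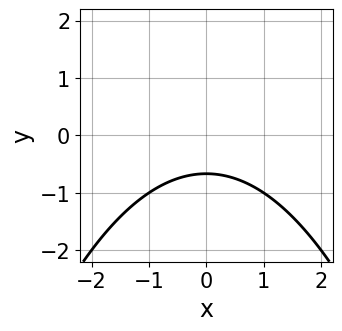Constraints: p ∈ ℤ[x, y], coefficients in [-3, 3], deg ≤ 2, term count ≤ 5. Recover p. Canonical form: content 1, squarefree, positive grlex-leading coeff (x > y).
x^2 + 3*y + 2

(a) Degree: the shape is more complex than any degree-1 curve, so deg p = 2.
(b) Symmetries: it's symmetric under x → −x, forcing even powers of x.
(c) Reading off the gridlines: it misses every integer gridline on the x-axis.
(d) Matching integer coefficients to the picture gives p.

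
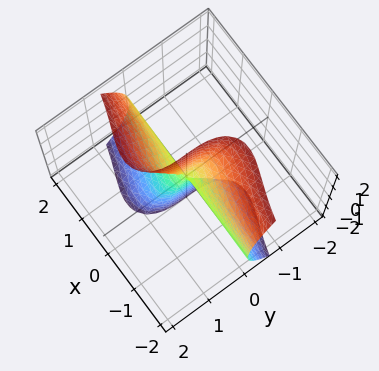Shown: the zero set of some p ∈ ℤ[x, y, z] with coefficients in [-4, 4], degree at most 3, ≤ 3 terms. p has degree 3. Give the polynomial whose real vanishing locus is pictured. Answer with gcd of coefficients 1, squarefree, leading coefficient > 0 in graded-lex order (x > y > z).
(a) Degree: a generic line meets the surface in up to 3 points, so deg p = 3.
(b) From the visible intercepts: every point of the z-axis in the box is on the surface; the visible x-axis segment lies entirely on the surface; it crosses the y-axis at the gridline y = 0.
(c) Matching integer coefficients to the picture gives p.

3*x^2*y - x*z^2 + y^3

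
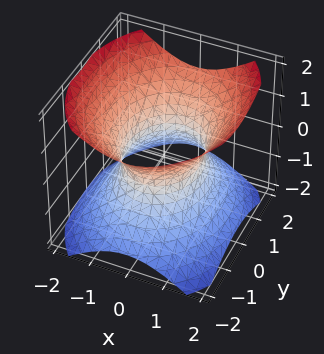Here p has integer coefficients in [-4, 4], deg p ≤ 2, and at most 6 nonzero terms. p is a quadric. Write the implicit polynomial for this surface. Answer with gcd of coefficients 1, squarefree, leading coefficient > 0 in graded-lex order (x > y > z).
3*x^2 + 2*y^2 - 3*z^2 - 3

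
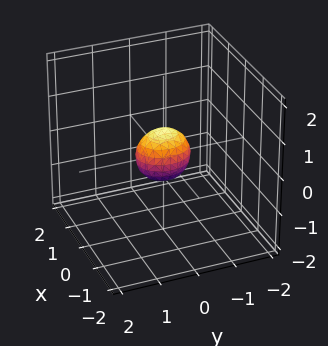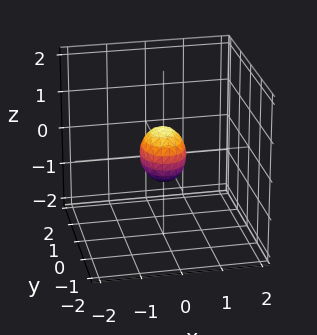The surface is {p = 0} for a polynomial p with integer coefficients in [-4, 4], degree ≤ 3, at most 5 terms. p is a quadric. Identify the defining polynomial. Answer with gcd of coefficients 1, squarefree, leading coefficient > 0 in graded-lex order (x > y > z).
(a) The degree is 2 — bounded and convex; a quadric.
(b) Symmetries: mirror symmetry z ↦ −z ⇒ only even powers of z; the x ↦ −x reflection is a symmetry, so x appears only in even powers; the y ↦ −y reflection is a symmetry, so y appears only in even powers.
(c) Matching integer coefficients to the picture gives p.

3*x^2 + 2*y^2 + 2*z^2 - 1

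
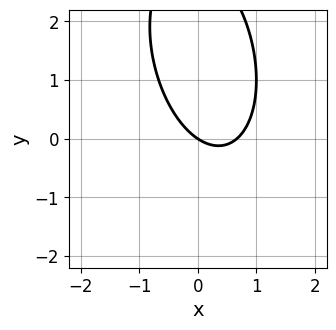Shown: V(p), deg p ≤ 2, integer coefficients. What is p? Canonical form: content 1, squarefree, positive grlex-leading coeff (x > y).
3*x^2 + x*y + y^2 - 2*x - 3*y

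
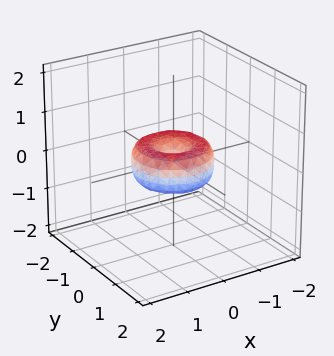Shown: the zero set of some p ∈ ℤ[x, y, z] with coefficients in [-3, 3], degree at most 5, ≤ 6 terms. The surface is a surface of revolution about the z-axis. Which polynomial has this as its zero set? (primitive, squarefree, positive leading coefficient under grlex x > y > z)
x^4 + 2*x^2*y^2 + y^4 - x^2 - y^2 + z^2

First, deg p = 4. No degree-3 surface has this shape.
Next, symmetries: the surface is invariant under rotation about z: p = q(x² + y², z).
Then, from the visible intercepts: the x-axis gridline crossings are at x ∈ {-1, 0, 1}; a circular section at z = 0 has radius exactly 1; it meets the z-axis at z = 0 (among the integer gridlines); among the integer gridlines, it crosses the y-axis at y ∈ {-1, 0, 1}.
Finally, putting this together gives p.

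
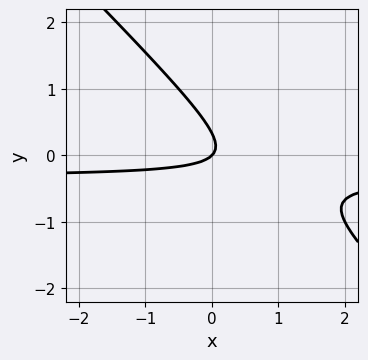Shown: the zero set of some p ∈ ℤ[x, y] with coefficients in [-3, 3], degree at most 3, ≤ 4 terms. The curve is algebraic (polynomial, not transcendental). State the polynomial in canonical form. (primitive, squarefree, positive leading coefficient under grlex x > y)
(a) deg p = 2. No degree-1 curve has this shape.
(b) Observable constraints: it crosses the x-axis at the gridline x = 0; it meets the y-axis at y = 0 (among the integer gridlines).
(c) Assembling these constraints gives the stated polynomial.

3*x*y + 3*y^2 + x - y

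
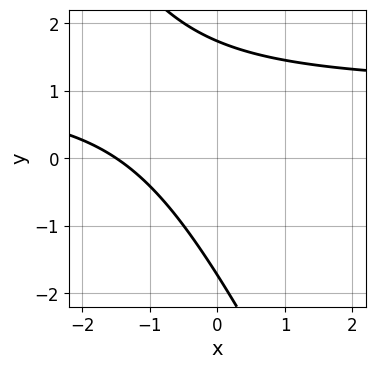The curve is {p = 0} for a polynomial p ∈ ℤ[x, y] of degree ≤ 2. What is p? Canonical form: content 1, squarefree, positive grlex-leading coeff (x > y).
2*x*y + y^2 - 2*x - 3

(a) The degree is 2 — the shape is more complex than any degree-1 curve.
(b) Matching integer coefficients to the picture gives p.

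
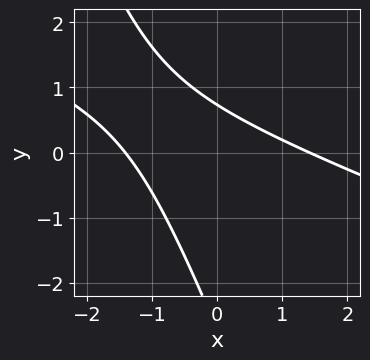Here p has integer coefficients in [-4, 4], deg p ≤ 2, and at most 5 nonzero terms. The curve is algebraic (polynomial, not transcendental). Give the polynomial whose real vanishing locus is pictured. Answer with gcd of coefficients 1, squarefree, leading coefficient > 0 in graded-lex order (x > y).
The degree is 2 — a generic line meets the curve in up to 2 points.
Matching integer coefficients to the picture gives p.

x^2 + 3*x*y + y^2 + 2*y - 2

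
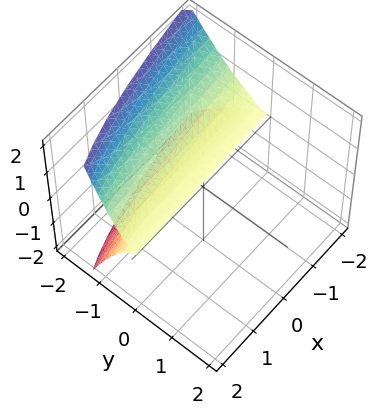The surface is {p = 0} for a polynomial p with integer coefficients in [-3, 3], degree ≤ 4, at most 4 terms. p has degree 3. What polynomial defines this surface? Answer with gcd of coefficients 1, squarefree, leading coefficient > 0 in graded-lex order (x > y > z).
deg p = 3. A generic line meets the surface in up to 3 points.
From the axis intercepts and sections: it meets the z-axis at z = 0 (among the integer gridlines); every point of the x-axis in the box is on the surface.
Putting this together gives p.

x*z^2 - 2*y^3 - 3*z^2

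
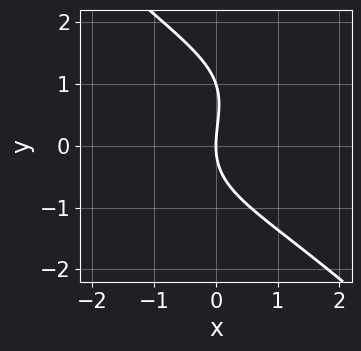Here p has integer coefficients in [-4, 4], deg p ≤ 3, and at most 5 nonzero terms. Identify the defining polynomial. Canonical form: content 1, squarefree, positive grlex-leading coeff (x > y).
1. deg p = 3. A generic line meets the curve in up to 3 points.
2. Checking where it meets the axes: it crosses the x-axis at the gridline x = 0; the y-axis gridline crossings are at y ∈ {0, 1}.
3. Matching integer coefficients to the picture gives p.

x^2*y - y^3 + y^2 - 3*x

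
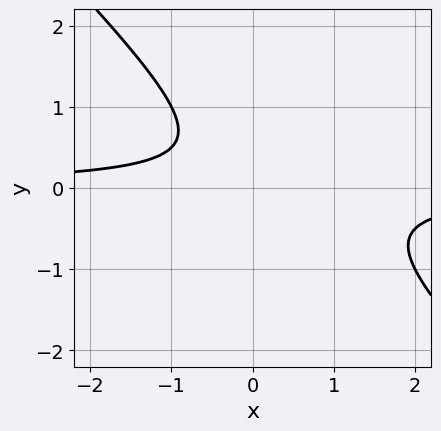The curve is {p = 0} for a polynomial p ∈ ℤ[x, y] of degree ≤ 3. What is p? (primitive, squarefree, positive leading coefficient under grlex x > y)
2*x*y + 2*y^2 - y + 1

(a) The degree is 2 — no degree-1 curve has this shape.
(b) Reading off the gridlines: no x-intercept at any integer in the box; no y-intercept at any integer in the box.
(c) Together with the visible shape, these determine p as stated.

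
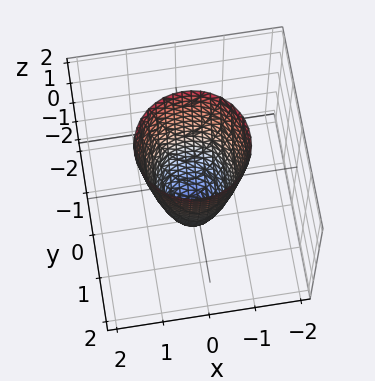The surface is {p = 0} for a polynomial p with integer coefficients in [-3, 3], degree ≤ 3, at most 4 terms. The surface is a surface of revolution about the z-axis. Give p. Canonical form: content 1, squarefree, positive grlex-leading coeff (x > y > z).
(a) Degree: the shape is more complex than any degree-1 surface, so deg p = 2.
(b) Symmetries: rotational symmetry about the z-axis ⇒ p depends on x, y only through x² + y².
(c) Observable constraints: one z-axis crossing is at z = -2; a circular section at z = 1 has radius exactly 1.
(d) The integer polynomial consistent with all of this is the stated p.

3*x^2 + 3*y^2 - z - 2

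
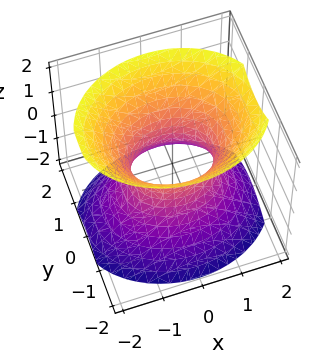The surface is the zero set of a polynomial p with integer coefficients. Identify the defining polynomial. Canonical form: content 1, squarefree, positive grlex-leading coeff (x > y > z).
1. The degree is 2 — one connected sheet with a waist; a quadric.
2. Symmetries: it's symmetric under z → −z, forcing even powers of z; the y ↦ −y reflection is a symmetry, so y appears only in even powers; the x ↦ −x reflection is a symmetry, so x appears only in even powers.
3. From the axis intercepts and sections: the x-axis gridline crossings are at x ∈ {-1, 1}; no z-intercept at any integer in the box.
4. The integer polynomial consistent with all of this is the stated p.

2*x^2 + 3*y^2 - 2*z^2 - 2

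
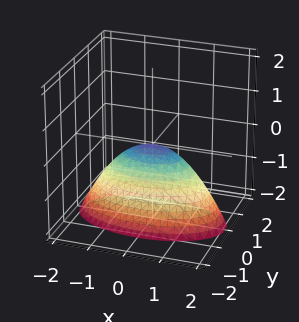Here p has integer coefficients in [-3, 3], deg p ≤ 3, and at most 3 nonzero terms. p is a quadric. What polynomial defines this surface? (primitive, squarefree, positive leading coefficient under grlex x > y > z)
x^2 + 3*y^2 + 2*z

1. The degree is 2 — a paraboloid; a quadric.
2. Symmetries: the y ↦ −y reflection is a symmetry, so y appears only in even powers; the x ↦ −x reflection is a symmetry, so x appears only in even powers.
3. From the visible intercepts: one y-axis crossing is at y = 0; one x-axis crossing is at x = 0.
4. These observations pin down the coefficients.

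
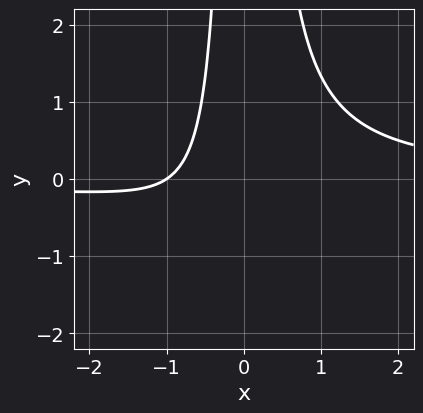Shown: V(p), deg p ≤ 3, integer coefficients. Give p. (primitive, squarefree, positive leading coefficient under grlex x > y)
3*x^2*y - 2*x - 2

First, degree: no degree-2 curve has this shape, so deg p = 3.
Next, reading off the gridlines: it crosses the x-axis at the gridline x = -1; no y-intercept at any integer in the box.
Finally, together with the visible shape, these determine p as stated.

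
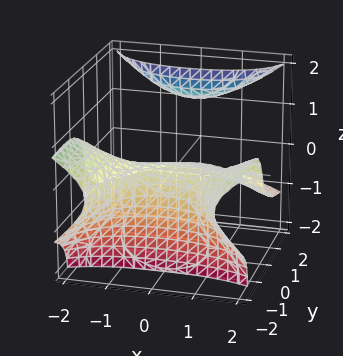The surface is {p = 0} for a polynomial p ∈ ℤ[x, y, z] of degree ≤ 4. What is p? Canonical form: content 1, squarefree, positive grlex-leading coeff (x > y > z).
First, the picture has 2 separate pieces.
Then, deg p = 3.
Then, reading off the gridlines: every point of the x-axis in the box is on the surface; it meets the z-axis at z = 0 (among the integer gridlines).
Finally, together with the visible shape, these determine p as stated.

x^2*y - 3*y*z^2 + z^3 + y^2 + 2*z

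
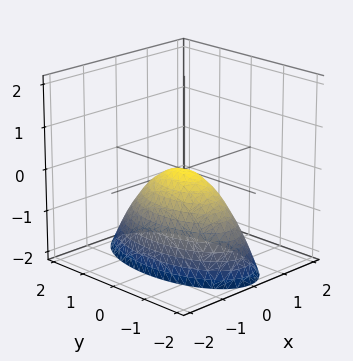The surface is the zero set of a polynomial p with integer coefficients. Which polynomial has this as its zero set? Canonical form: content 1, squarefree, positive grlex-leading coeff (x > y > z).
3*x^2 + y^2 + 2*z

First, the degree is 2 — a paraboloid; a quadric.
Then, symmetries: the x ↦ −x reflection is a symmetry, so x appears only in even powers; the y ↦ −y reflection is a symmetry, so y appears only in even powers.
Next, reading off the gridlines: it meets the y-axis at y = 0 (among the integer gridlines); it meets the z-axis at z = 0 (among the integer gridlines); it meets the x-axis at x = 0 (among the integer gridlines).
Finally, fitting integer coefficients to these (and the overall shape) gives p.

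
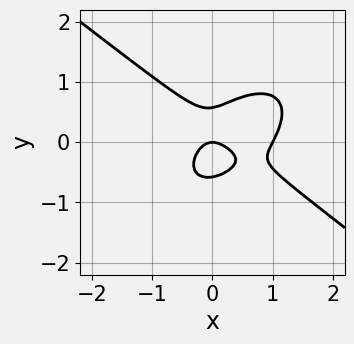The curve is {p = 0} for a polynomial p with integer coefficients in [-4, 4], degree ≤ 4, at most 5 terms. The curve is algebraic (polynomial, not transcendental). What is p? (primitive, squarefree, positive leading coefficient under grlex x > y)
2*x^3 - x*y^2 + 3*y^3 - 2*x^2 - y

(a) Degree: the shape is more complex than any degree-2 curve, so deg p = 3.
(b) Checking where it meets the axes: the x-axis gridline crossings are at x ∈ {0, 1}; one y-axis crossing is at y = 0.
(c) The integer polynomial consistent with all of this is the stated p.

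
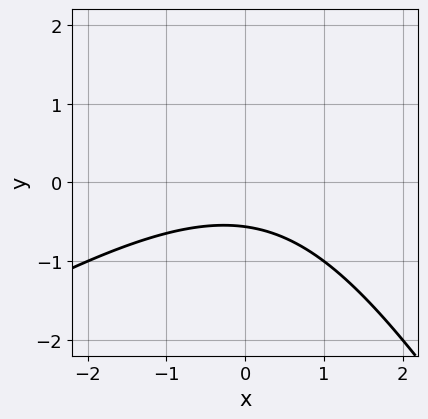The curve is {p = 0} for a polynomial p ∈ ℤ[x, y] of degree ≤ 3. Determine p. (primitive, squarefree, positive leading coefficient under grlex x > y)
x^2 - x*y - y^2 + 3*y + 2

First, degree: no degree-1 curve has this shape, so deg p = 2.
Then, checking where it meets the axes: the curve avoids every integer x-axis point in the box.
Finally, fitting integer coefficients to these (and the overall shape) gives p.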